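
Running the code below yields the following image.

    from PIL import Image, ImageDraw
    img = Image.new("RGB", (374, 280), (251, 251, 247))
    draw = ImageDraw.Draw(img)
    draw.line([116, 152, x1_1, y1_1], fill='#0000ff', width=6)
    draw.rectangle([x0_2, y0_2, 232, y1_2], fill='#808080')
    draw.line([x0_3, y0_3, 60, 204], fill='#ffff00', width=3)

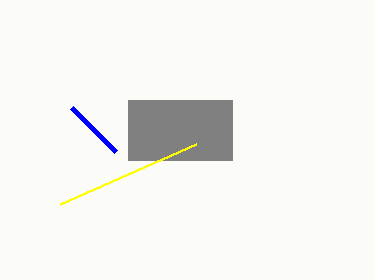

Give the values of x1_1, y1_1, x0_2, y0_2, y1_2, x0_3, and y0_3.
x1_1 = 72; y1_1 = 108; x0_2 = 128; y0_2 = 100; y1_2 = 160; x0_3 = 196; y0_3 = 144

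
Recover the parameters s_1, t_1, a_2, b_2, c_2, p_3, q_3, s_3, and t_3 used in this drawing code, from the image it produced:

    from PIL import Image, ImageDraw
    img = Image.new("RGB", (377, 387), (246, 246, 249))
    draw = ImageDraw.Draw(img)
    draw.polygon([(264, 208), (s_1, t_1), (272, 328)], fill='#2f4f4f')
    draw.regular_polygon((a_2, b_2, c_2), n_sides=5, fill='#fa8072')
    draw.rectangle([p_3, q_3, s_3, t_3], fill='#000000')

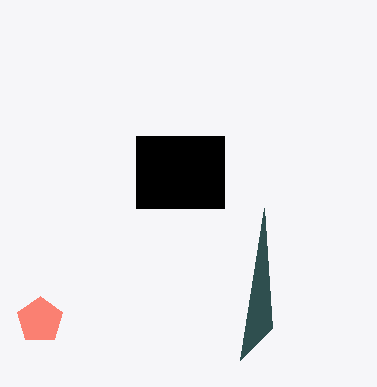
s_1 = 240; t_1 = 360; a_2 = 40; b_2 = 320; c_2 = 24; p_3 = 136; q_3 = 136; s_3 = 224; t_3 = 208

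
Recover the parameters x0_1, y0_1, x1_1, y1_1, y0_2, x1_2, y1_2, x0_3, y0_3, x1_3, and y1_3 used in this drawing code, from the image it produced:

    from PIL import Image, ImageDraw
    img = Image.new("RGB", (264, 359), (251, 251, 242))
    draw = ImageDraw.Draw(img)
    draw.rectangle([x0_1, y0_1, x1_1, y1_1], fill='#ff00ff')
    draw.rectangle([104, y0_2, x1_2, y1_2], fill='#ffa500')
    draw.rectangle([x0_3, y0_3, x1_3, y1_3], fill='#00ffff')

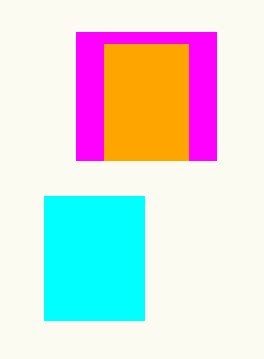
x0_1 = 76, y0_1 = 32, x1_1 = 216, y1_1 = 160, y0_2 = 44, x1_2 = 188, y1_2 = 160, x0_3 = 44, y0_3 = 196, x1_3 = 144, y1_3 = 320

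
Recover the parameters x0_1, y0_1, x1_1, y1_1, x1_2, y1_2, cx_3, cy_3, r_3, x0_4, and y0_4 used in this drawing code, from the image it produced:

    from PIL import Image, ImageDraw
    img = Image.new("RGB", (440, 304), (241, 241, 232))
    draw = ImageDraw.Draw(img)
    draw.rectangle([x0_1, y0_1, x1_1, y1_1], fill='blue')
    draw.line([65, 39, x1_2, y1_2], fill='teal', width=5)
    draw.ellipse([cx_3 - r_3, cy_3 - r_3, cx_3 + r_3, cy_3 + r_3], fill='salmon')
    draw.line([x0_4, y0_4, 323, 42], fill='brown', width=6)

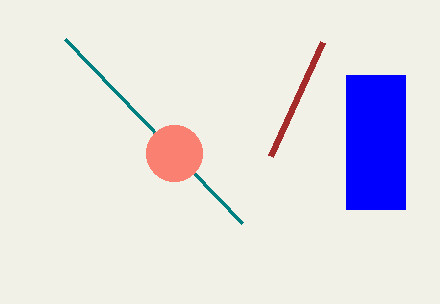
x0_1 = 346, y0_1 = 75, x1_1 = 405, y1_1 = 209, x1_2 = 242, y1_2 = 223, cx_3 = 174, cy_3 = 153, r_3 = 28, x0_4 = 271, y0_4 = 156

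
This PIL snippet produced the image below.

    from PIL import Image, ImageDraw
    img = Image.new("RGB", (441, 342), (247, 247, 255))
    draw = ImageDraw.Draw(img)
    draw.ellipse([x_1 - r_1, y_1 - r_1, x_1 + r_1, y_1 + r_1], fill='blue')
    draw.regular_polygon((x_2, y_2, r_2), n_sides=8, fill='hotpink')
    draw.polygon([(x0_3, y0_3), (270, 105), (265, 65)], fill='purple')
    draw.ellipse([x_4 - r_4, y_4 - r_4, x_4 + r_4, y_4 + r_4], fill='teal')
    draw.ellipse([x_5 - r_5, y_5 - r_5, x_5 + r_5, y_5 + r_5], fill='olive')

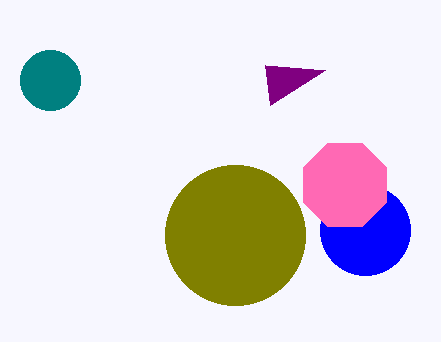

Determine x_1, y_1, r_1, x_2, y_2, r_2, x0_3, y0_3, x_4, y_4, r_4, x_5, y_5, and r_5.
x_1 = 365; y_1 = 230; r_1 = 45; x_2 = 345; y_2 = 185; r_2 = 45; x0_3 = 325; y0_3 = 70; x_4 = 50; y_4 = 80; r_4 = 30; x_5 = 235; y_5 = 235; r_5 = 70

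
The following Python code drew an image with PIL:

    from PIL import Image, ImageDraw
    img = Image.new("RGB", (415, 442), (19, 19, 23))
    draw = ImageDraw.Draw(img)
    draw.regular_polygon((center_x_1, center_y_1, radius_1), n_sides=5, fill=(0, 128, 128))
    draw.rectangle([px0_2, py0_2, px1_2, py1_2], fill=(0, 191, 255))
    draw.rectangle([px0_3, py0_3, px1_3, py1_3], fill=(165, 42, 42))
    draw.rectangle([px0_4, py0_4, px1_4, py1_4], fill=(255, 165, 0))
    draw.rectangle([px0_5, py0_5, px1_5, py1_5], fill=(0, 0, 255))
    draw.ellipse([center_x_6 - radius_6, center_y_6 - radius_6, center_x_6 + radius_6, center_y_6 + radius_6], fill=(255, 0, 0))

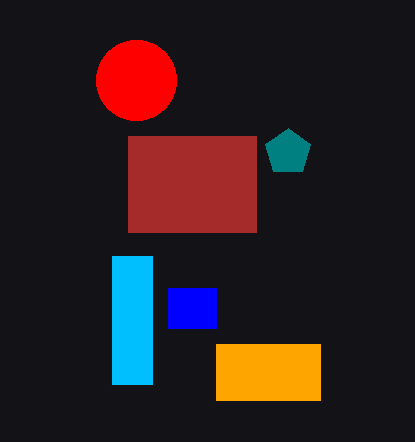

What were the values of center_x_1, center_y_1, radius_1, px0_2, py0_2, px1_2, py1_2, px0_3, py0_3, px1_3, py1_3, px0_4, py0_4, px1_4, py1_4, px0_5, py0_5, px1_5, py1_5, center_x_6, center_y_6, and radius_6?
center_x_1 = 288; center_y_1 = 152; radius_1 = 24; px0_2 = 112; py0_2 = 256; px1_2 = 152; py1_2 = 384; px0_3 = 128; py0_3 = 136; px1_3 = 256; py1_3 = 232; px0_4 = 216; py0_4 = 344; px1_4 = 320; py1_4 = 400; px0_5 = 168; py0_5 = 288; px1_5 = 216; py1_5 = 328; center_x_6 = 136; center_y_6 = 80; radius_6 = 40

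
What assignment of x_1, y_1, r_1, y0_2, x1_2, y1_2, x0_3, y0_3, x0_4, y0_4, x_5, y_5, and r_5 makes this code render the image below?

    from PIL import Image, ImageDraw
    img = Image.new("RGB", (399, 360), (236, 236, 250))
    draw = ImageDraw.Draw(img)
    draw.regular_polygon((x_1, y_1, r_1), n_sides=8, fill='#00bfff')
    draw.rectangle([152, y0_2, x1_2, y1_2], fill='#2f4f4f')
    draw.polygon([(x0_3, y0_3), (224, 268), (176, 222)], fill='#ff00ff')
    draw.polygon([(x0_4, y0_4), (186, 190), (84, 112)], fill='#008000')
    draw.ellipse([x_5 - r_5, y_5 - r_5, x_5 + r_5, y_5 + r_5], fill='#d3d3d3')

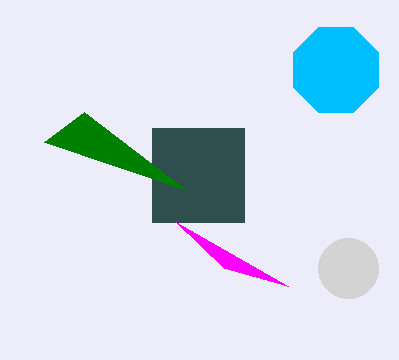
x_1 = 336
y_1 = 70
r_1 = 46
y0_2 = 128
x1_2 = 244
y1_2 = 222
x0_3 = 288
y0_3 = 286
x0_4 = 44
y0_4 = 142
x_5 = 348
y_5 = 268
r_5 = 30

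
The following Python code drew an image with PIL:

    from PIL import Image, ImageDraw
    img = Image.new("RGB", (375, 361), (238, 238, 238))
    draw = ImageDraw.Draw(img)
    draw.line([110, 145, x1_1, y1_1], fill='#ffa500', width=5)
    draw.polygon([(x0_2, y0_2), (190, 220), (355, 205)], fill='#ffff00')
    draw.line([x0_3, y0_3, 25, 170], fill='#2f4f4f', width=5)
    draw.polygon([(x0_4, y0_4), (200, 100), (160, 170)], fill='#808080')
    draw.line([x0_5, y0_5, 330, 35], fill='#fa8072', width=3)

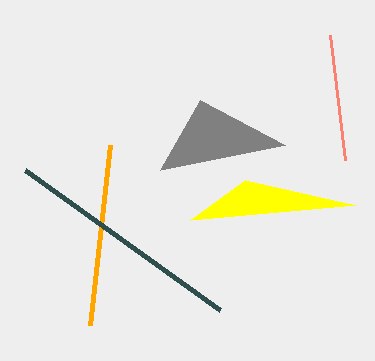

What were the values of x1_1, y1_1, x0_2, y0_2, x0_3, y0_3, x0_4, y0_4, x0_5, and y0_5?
x1_1 = 90; y1_1 = 325; x0_2 = 245; y0_2 = 180; x0_3 = 220; y0_3 = 310; x0_4 = 285; y0_4 = 145; x0_5 = 345; y0_5 = 160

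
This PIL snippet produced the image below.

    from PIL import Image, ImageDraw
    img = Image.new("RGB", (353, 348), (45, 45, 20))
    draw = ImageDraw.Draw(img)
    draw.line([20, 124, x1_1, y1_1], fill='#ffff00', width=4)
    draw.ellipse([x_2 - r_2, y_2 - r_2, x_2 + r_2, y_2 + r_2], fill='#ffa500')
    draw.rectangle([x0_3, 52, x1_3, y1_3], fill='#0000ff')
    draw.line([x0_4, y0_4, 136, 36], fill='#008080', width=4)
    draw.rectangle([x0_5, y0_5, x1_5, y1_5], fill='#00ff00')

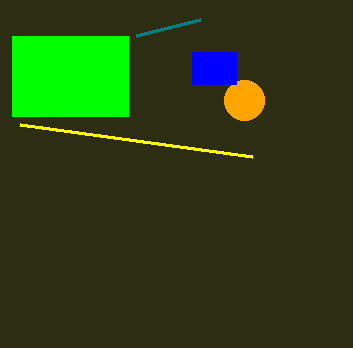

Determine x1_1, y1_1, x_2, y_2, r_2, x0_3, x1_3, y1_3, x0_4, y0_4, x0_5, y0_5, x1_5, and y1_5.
x1_1 = 252; y1_1 = 156; x_2 = 244; y_2 = 100; r_2 = 20; x0_3 = 192; x1_3 = 236; y1_3 = 84; x0_4 = 200; y0_4 = 20; x0_5 = 12; y0_5 = 36; x1_5 = 128; y1_5 = 116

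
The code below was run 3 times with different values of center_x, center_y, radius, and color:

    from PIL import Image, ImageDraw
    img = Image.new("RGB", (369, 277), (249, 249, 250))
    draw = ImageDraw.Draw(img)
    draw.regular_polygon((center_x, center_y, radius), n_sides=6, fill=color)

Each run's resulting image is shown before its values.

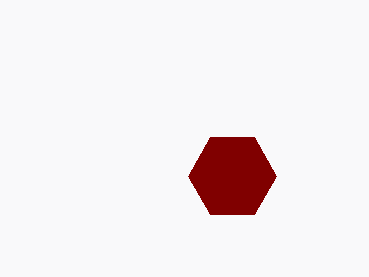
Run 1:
center_x = 232, center_y = 176, radius = 44, color = 'maroon'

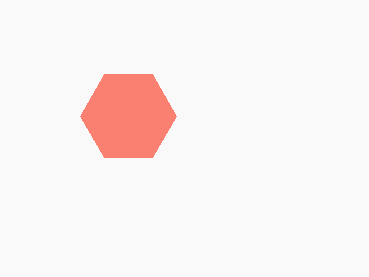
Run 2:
center_x = 128
center_y = 116
radius = 48
color = 'salmon'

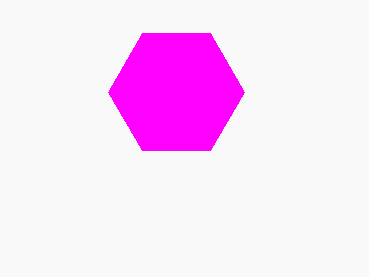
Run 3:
center_x = 176
center_y = 92
radius = 68
color = 'magenta'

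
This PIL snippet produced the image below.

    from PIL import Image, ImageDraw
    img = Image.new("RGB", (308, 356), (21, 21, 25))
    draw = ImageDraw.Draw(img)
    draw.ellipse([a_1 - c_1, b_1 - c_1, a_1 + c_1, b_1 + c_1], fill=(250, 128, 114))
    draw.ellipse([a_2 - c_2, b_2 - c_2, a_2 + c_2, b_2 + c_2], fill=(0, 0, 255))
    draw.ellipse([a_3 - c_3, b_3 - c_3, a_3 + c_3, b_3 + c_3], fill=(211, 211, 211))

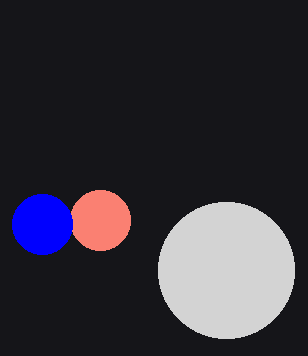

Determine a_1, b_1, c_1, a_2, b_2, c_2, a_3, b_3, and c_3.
a_1 = 100, b_1 = 220, c_1 = 30, a_2 = 42, b_2 = 224, c_2 = 30, a_3 = 226, b_3 = 270, c_3 = 68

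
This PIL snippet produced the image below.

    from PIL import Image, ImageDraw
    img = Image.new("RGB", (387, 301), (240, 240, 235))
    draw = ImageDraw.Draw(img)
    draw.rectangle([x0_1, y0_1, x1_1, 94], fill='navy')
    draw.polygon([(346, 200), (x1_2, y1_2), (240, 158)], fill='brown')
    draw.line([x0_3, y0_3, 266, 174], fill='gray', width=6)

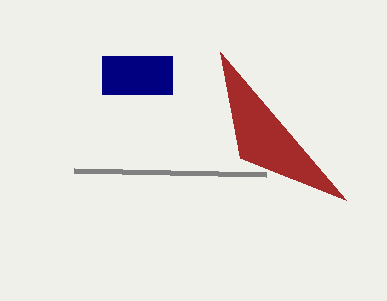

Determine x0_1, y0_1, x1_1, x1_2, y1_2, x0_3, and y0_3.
x0_1 = 102
y0_1 = 56
x1_1 = 172
x1_2 = 220
y1_2 = 52
x0_3 = 74
y0_3 = 170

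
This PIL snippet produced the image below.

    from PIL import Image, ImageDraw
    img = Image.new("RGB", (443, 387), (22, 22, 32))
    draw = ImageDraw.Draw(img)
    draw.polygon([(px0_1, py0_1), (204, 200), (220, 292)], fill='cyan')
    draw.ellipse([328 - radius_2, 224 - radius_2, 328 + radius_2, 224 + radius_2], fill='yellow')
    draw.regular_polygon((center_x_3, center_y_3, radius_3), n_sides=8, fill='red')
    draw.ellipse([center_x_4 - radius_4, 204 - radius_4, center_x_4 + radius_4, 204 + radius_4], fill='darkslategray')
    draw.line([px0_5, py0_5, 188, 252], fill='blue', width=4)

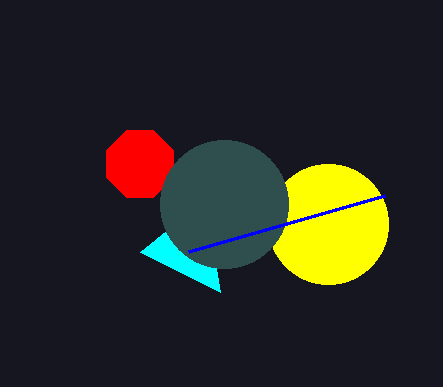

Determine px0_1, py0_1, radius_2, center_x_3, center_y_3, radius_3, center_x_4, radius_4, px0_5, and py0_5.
px0_1 = 140, py0_1 = 252, radius_2 = 60, center_x_3 = 140, center_y_3 = 164, radius_3 = 36, center_x_4 = 224, radius_4 = 64, px0_5 = 384, py0_5 = 196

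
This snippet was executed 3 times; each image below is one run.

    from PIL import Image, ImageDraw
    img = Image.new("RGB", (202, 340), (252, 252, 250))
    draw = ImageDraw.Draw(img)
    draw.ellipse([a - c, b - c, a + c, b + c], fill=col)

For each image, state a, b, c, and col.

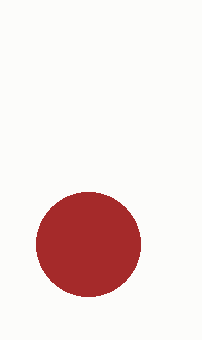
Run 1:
a = 88, b = 244, c = 52, col = 'brown'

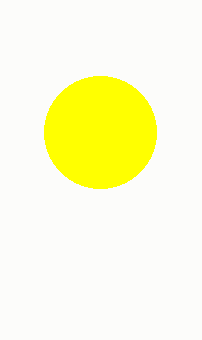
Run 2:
a = 100; b = 132; c = 56; col = 'yellow'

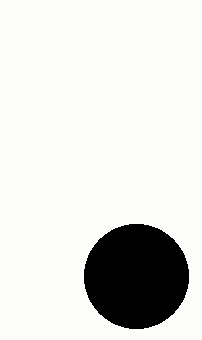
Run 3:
a = 136, b = 276, c = 52, col = 'black'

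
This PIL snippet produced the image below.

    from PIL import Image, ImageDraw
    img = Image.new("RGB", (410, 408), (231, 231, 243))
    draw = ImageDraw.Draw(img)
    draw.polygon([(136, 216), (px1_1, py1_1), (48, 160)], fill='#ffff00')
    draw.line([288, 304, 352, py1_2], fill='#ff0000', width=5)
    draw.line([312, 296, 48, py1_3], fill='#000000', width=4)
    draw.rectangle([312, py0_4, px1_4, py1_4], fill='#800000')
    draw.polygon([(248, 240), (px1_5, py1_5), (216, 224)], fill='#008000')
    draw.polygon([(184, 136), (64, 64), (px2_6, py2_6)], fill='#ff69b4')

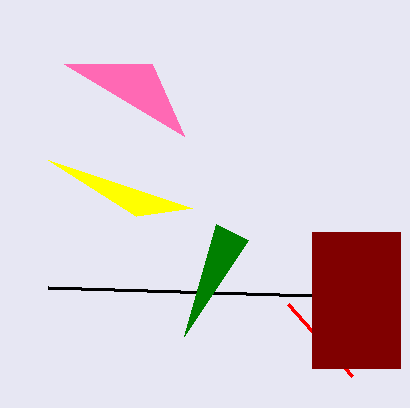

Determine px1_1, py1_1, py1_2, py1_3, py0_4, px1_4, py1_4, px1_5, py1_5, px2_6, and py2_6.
px1_1 = 192
py1_1 = 208
py1_2 = 376
py1_3 = 288
py0_4 = 232
px1_4 = 400
py1_4 = 368
px1_5 = 184
py1_5 = 336
px2_6 = 152
py2_6 = 64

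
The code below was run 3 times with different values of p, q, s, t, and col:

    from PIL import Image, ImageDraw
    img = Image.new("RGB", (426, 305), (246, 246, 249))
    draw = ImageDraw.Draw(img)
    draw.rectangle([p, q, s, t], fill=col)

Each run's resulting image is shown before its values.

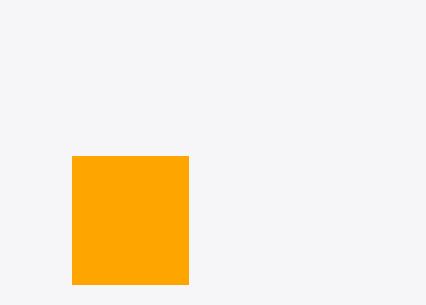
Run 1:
p = 72, q = 156, s = 188, t = 284, col = 'orange'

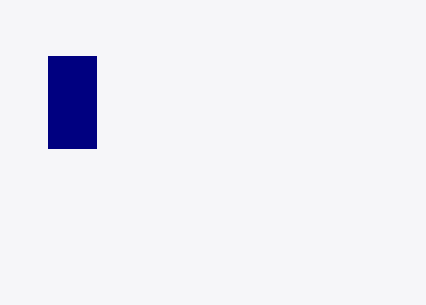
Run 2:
p = 48, q = 56, s = 96, t = 148, col = 'navy'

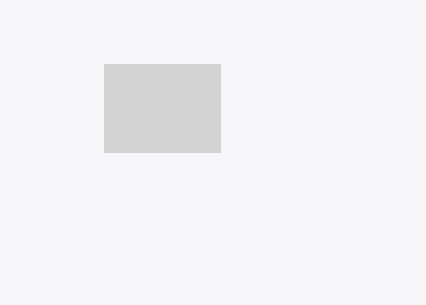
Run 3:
p = 104; q = 64; s = 220; t = 152; col = 'lightgray'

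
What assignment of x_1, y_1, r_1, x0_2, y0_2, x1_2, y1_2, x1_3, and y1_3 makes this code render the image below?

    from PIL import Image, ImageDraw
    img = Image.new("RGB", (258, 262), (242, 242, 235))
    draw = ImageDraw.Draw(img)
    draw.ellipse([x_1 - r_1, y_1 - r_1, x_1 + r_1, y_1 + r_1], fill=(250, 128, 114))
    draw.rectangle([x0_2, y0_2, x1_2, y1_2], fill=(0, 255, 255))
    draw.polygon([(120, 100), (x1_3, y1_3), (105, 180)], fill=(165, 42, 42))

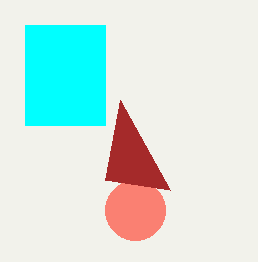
x_1 = 135, y_1 = 210, r_1 = 30, x0_2 = 25, y0_2 = 25, x1_2 = 105, y1_2 = 125, x1_3 = 170, y1_3 = 190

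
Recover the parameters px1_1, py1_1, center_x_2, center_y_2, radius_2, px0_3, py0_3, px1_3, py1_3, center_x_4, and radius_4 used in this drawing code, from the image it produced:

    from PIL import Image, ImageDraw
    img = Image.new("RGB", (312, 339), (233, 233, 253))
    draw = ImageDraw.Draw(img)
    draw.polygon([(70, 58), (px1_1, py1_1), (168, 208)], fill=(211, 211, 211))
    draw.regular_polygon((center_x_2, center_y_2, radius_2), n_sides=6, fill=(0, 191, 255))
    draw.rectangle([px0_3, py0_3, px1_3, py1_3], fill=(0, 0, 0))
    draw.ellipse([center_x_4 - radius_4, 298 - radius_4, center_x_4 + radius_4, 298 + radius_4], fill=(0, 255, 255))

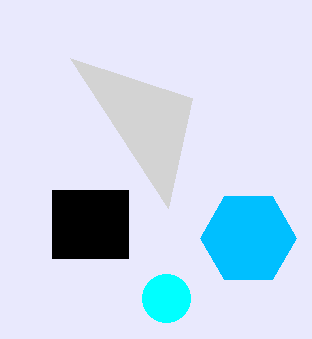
px1_1 = 192
py1_1 = 98
center_x_2 = 248
center_y_2 = 238
radius_2 = 48
px0_3 = 52
py0_3 = 190
px1_3 = 128
py1_3 = 258
center_x_4 = 166
radius_4 = 24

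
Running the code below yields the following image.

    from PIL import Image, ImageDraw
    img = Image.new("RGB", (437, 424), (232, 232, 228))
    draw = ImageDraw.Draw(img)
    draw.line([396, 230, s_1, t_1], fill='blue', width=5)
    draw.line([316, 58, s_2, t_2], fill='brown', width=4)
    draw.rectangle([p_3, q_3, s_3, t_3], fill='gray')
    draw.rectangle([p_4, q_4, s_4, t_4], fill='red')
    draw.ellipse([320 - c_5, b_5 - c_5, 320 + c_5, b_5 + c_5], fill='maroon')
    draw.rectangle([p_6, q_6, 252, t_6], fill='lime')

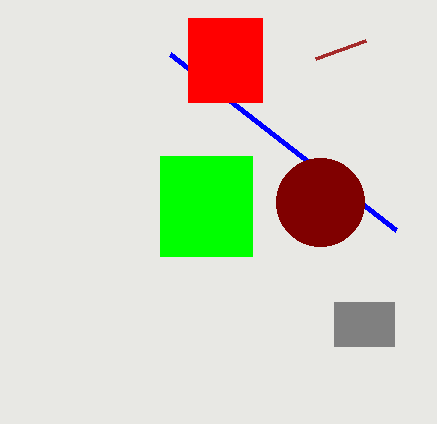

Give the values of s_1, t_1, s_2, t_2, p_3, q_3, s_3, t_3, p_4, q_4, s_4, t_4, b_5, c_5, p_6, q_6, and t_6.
s_1 = 170
t_1 = 54
s_2 = 366
t_2 = 40
p_3 = 334
q_3 = 302
s_3 = 394
t_3 = 346
p_4 = 188
q_4 = 18
s_4 = 262
t_4 = 102
b_5 = 202
c_5 = 44
p_6 = 160
q_6 = 156
t_6 = 256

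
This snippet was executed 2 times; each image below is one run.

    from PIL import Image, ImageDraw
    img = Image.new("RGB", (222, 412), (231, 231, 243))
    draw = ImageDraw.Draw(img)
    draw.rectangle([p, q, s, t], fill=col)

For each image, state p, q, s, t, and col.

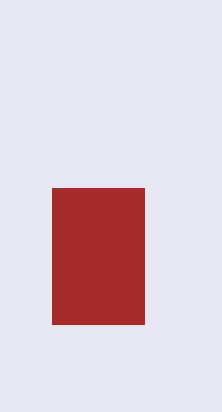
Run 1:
p = 52
q = 188
s = 144
t = 324
col = 'brown'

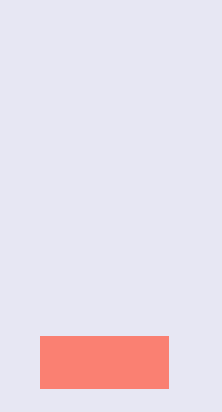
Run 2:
p = 40
q = 336
s = 168
t = 388
col = 'salmon'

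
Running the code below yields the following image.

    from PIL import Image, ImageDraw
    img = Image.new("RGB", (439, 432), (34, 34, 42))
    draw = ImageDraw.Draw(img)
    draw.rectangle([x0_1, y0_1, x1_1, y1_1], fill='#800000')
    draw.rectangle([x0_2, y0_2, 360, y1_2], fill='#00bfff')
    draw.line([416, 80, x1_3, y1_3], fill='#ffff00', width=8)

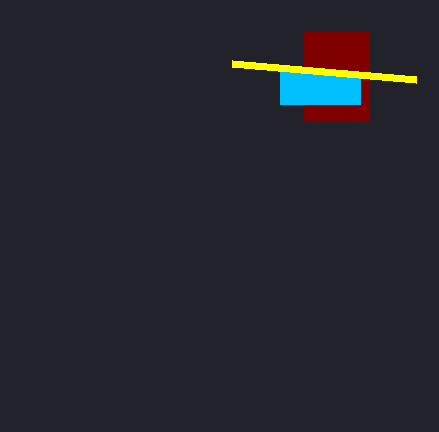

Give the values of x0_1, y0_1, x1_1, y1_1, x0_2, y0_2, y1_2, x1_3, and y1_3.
x0_1 = 304; y0_1 = 32; x1_1 = 368; y1_1 = 120; x0_2 = 280; y0_2 = 72; y1_2 = 104; x1_3 = 232; y1_3 = 64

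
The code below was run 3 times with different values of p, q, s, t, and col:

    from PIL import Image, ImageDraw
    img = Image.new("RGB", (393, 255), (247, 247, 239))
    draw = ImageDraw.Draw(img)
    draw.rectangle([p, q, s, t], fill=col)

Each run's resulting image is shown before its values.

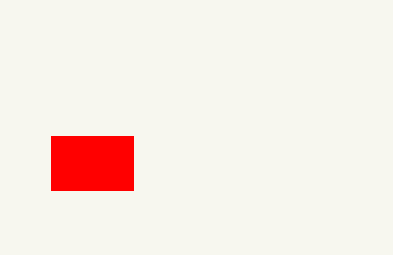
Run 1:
p = 51, q = 136, s = 133, t = 190, col = 'red'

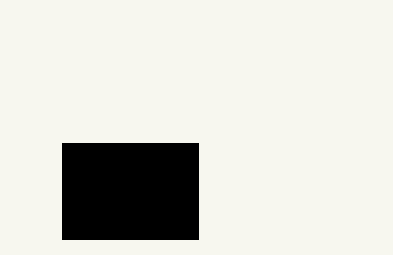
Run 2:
p = 62
q = 143
s = 198
t = 239
col = 'black'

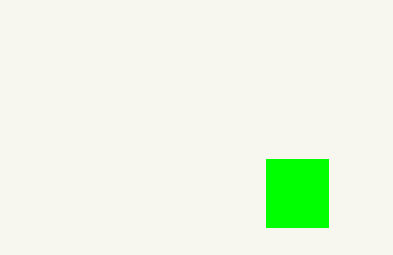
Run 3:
p = 266, q = 159, s = 328, t = 227, col = 'lime'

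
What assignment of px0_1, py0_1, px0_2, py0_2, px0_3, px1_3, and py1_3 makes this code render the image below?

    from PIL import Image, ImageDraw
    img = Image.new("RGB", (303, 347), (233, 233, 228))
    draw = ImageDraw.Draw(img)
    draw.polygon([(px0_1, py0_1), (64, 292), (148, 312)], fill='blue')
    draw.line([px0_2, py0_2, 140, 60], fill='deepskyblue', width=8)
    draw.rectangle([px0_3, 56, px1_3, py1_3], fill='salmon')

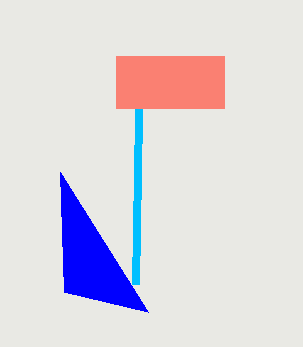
px0_1 = 60
py0_1 = 172
px0_2 = 136
py0_2 = 284
px0_3 = 116
px1_3 = 224
py1_3 = 108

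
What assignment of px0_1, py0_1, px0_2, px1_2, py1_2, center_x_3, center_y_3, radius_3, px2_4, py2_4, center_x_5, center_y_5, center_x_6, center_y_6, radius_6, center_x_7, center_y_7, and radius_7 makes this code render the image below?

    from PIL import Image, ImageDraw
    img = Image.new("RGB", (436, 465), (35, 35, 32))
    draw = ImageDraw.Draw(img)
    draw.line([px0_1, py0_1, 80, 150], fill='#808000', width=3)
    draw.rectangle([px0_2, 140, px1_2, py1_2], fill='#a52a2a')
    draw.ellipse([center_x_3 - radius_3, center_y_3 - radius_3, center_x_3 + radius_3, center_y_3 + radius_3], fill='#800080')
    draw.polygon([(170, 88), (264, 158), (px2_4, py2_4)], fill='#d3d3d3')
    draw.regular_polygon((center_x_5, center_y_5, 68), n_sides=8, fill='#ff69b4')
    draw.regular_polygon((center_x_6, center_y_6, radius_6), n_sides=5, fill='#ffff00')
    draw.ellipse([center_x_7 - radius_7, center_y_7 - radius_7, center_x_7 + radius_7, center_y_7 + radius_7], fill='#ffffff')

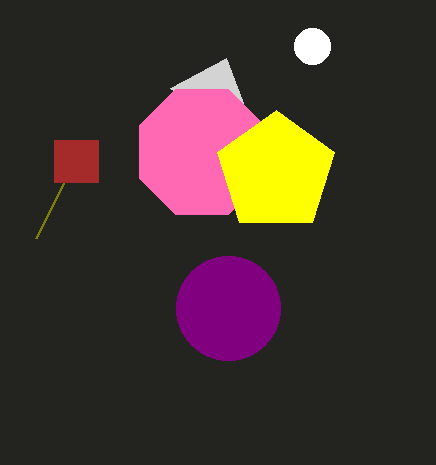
px0_1 = 36; py0_1 = 238; px0_2 = 54; px1_2 = 98; py1_2 = 182; center_x_3 = 228; center_y_3 = 308; radius_3 = 52; px2_4 = 226; py2_4 = 58; center_x_5 = 202; center_y_5 = 152; center_x_6 = 276; center_y_6 = 172; radius_6 = 62; center_x_7 = 312; center_y_7 = 46; radius_7 = 18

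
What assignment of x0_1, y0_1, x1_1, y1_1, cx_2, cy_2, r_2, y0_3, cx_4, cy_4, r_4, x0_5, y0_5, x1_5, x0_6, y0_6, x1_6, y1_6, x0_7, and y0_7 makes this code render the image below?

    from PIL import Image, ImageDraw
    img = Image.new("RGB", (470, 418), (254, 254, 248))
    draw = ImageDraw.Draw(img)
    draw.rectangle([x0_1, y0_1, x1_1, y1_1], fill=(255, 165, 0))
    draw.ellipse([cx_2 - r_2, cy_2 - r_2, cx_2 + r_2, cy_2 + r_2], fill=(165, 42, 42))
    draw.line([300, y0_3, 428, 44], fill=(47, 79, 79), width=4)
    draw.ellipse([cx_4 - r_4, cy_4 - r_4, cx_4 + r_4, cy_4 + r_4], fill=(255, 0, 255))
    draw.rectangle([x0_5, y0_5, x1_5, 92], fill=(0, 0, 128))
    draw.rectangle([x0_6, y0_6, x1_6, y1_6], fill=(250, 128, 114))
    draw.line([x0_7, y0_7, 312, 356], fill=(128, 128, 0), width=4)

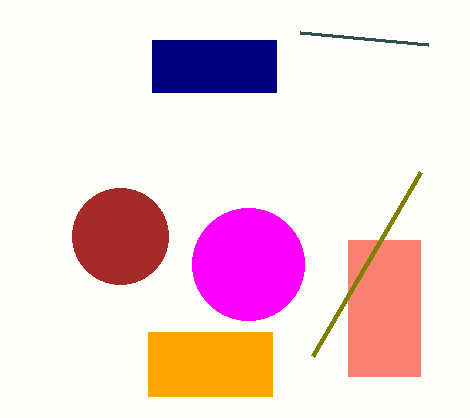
x0_1 = 148
y0_1 = 332
x1_1 = 272
y1_1 = 396
cx_2 = 120
cy_2 = 236
r_2 = 48
y0_3 = 32
cx_4 = 248
cy_4 = 264
r_4 = 56
x0_5 = 152
y0_5 = 40
x1_5 = 276
x0_6 = 348
y0_6 = 240
x1_6 = 420
y1_6 = 376
x0_7 = 420
y0_7 = 172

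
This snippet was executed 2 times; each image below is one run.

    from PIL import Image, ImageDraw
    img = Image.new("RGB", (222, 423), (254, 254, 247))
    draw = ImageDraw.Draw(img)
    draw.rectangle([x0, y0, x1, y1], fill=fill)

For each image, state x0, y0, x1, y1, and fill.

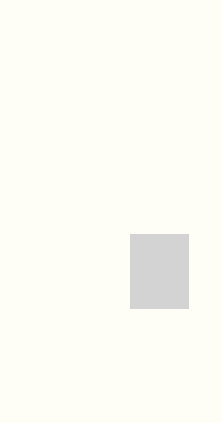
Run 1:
x0 = 130; y0 = 234; x1 = 188; y1 = 308; fill = 'lightgray'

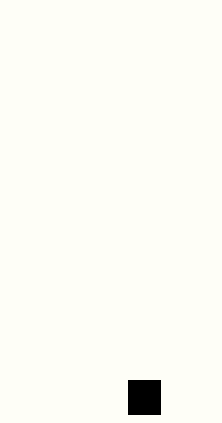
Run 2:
x0 = 128
y0 = 380
x1 = 160
y1 = 414
fill = 'black'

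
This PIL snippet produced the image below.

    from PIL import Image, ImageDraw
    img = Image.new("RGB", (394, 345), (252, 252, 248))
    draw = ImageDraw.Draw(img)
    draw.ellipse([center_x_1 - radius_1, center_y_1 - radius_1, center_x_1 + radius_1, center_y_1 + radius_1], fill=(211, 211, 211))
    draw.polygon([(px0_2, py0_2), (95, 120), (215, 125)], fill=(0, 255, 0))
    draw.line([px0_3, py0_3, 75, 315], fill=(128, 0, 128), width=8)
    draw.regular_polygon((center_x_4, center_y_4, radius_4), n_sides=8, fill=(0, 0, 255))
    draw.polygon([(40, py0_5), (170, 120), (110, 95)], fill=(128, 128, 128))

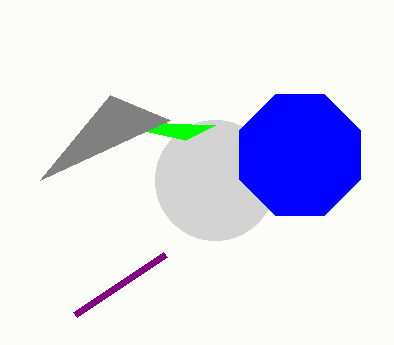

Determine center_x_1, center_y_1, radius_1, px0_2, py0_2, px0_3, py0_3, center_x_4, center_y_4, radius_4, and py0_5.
center_x_1 = 215; center_y_1 = 180; radius_1 = 60; px0_2 = 185; py0_2 = 140; px0_3 = 165; py0_3 = 255; center_x_4 = 300; center_y_4 = 155; radius_4 = 65; py0_5 = 180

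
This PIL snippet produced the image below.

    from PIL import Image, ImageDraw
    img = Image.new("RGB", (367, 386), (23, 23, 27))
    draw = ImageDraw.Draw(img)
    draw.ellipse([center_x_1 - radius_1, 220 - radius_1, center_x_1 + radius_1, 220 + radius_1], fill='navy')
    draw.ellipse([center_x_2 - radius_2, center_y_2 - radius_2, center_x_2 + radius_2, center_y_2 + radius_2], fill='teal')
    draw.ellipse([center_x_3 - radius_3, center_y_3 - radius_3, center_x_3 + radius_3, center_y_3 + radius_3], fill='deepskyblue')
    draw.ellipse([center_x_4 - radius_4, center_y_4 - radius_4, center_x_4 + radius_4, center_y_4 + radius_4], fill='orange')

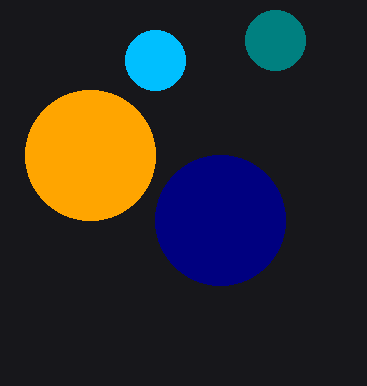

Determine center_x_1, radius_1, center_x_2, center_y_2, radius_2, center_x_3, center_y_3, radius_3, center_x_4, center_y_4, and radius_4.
center_x_1 = 220, radius_1 = 65, center_x_2 = 275, center_y_2 = 40, radius_2 = 30, center_x_3 = 155, center_y_3 = 60, radius_3 = 30, center_x_4 = 90, center_y_4 = 155, radius_4 = 65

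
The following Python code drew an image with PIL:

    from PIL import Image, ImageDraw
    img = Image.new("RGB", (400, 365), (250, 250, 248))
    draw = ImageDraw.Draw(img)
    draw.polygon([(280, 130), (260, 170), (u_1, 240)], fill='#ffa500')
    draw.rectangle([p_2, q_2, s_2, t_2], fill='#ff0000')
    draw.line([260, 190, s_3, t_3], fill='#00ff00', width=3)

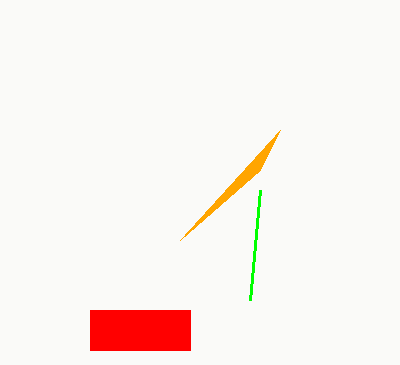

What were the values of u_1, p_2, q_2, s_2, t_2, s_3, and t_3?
u_1 = 180; p_2 = 90; q_2 = 310; s_2 = 190; t_2 = 350; s_3 = 250; t_3 = 300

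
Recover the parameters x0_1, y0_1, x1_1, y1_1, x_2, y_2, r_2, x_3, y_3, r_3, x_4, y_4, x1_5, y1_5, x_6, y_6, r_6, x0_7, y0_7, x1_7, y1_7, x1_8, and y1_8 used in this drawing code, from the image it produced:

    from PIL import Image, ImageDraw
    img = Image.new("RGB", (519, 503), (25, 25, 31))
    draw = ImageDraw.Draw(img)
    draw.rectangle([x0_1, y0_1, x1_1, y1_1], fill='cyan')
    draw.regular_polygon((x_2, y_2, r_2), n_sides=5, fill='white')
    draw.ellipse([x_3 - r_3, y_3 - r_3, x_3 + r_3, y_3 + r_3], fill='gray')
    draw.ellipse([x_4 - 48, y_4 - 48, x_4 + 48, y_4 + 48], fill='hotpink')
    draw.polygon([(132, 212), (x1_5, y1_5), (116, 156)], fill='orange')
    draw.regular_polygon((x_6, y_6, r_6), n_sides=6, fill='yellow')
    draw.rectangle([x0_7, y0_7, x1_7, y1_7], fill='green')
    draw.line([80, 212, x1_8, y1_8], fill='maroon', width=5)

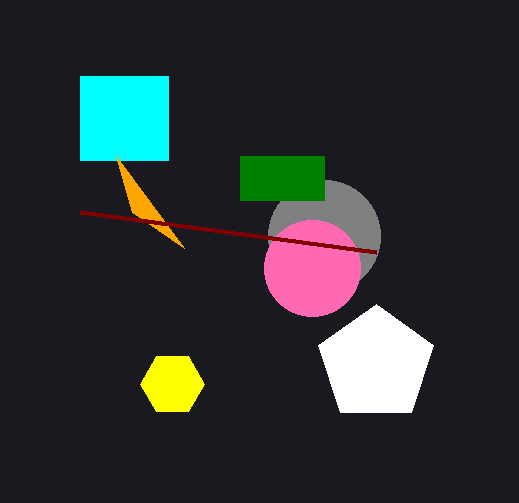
x0_1 = 80, y0_1 = 76, x1_1 = 168, y1_1 = 160, x_2 = 376, y_2 = 364, r_2 = 60, x_3 = 324, y_3 = 236, r_3 = 56, x_4 = 312, y_4 = 268, x1_5 = 184, y1_5 = 248, x_6 = 172, y_6 = 384, r_6 = 32, x0_7 = 240, y0_7 = 156, x1_7 = 324, y1_7 = 200, x1_8 = 376, y1_8 = 252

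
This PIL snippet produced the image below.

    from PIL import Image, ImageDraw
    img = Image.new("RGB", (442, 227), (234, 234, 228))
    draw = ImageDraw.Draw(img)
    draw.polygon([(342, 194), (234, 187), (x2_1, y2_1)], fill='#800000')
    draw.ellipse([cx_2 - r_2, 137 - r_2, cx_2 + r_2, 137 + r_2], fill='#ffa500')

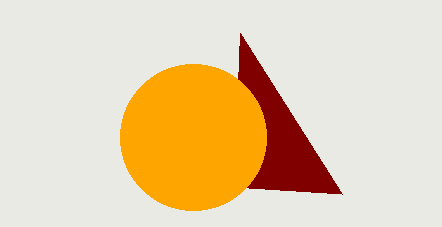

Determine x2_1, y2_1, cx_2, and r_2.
x2_1 = 240
y2_1 = 33
cx_2 = 193
r_2 = 73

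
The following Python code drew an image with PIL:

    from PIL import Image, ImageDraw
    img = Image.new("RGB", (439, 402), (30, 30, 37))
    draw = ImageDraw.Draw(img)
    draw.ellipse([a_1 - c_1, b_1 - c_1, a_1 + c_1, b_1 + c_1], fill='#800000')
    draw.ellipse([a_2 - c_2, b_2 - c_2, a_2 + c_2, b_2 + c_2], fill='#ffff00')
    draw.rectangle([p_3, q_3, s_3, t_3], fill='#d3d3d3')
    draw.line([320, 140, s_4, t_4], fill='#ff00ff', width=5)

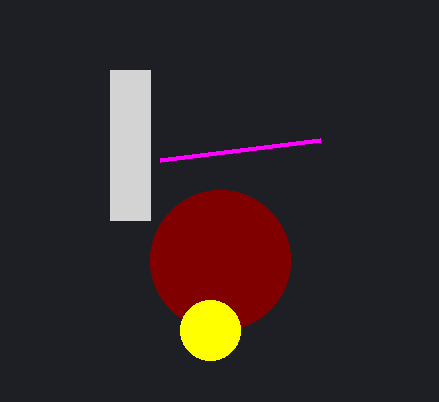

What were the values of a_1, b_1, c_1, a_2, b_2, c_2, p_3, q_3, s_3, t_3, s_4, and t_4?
a_1 = 220
b_1 = 260
c_1 = 70
a_2 = 210
b_2 = 330
c_2 = 30
p_3 = 110
q_3 = 70
s_3 = 150
t_3 = 220
s_4 = 160
t_4 = 160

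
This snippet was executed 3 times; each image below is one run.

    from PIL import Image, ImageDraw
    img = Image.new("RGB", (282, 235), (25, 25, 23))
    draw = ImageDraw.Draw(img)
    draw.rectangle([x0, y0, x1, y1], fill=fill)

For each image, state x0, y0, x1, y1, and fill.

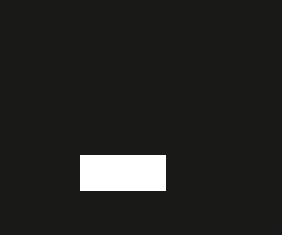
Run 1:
x0 = 80; y0 = 155; x1 = 165; y1 = 190; fill = 'white'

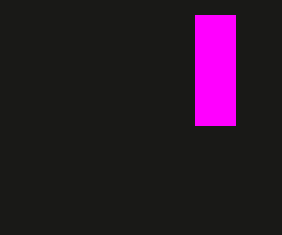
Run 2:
x0 = 195; y0 = 15; x1 = 235; y1 = 125; fill = 'magenta'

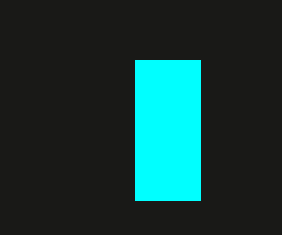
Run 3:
x0 = 135, y0 = 60, x1 = 200, y1 = 200, fill = 'cyan'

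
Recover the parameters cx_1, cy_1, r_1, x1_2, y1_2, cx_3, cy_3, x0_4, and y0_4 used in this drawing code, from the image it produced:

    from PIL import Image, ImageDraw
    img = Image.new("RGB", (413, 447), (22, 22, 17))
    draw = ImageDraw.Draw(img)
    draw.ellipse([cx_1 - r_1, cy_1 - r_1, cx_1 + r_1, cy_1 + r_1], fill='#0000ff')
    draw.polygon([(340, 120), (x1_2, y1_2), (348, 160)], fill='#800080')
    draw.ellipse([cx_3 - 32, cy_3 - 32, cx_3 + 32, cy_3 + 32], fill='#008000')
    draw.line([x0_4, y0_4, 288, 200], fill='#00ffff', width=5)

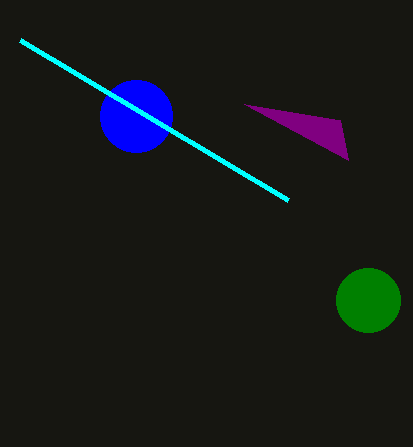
cx_1 = 136; cy_1 = 116; r_1 = 36; x1_2 = 244; y1_2 = 104; cx_3 = 368; cy_3 = 300; x0_4 = 20; y0_4 = 40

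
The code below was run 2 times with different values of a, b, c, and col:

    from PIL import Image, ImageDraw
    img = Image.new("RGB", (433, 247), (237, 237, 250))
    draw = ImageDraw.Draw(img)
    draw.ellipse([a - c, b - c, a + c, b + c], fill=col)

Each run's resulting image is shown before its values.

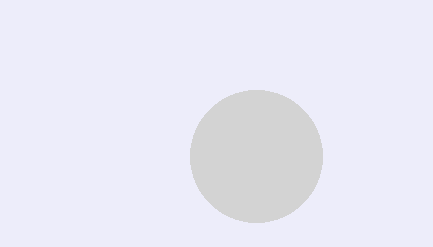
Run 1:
a = 256
b = 156
c = 66
col = 'lightgray'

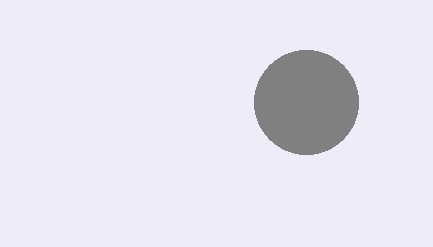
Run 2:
a = 306; b = 102; c = 52; col = 'gray'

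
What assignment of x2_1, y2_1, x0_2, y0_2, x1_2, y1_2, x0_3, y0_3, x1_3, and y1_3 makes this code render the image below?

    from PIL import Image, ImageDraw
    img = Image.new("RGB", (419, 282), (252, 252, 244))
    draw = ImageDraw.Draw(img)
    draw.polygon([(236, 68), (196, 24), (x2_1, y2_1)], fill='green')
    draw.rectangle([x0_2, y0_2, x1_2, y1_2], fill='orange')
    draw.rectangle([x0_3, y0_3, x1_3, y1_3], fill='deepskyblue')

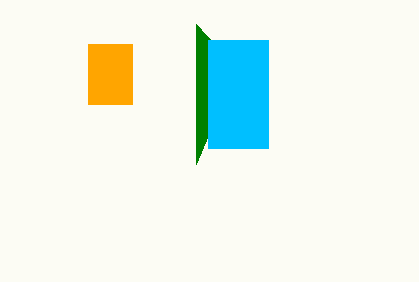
x2_1 = 196; y2_1 = 164; x0_2 = 88; y0_2 = 44; x1_2 = 132; y1_2 = 104; x0_3 = 208; y0_3 = 40; x1_3 = 268; y1_3 = 148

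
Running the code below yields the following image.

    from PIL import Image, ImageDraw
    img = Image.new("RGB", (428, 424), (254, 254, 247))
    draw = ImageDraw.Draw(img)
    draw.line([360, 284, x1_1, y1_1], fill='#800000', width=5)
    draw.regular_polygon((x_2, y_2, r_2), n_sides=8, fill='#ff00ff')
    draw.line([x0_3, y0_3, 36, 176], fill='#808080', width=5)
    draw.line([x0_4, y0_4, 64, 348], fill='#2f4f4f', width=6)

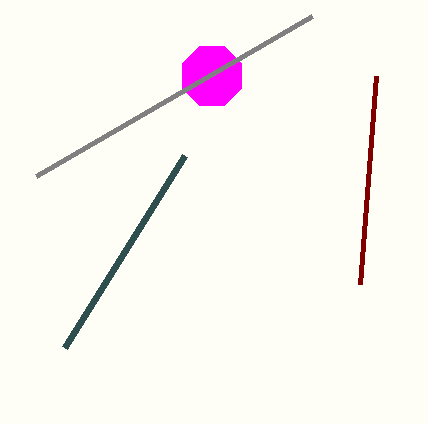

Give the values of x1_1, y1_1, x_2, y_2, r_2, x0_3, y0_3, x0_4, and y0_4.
x1_1 = 376; y1_1 = 76; x_2 = 212; y_2 = 76; r_2 = 32; x0_3 = 312; y0_3 = 16; x0_4 = 184; y0_4 = 156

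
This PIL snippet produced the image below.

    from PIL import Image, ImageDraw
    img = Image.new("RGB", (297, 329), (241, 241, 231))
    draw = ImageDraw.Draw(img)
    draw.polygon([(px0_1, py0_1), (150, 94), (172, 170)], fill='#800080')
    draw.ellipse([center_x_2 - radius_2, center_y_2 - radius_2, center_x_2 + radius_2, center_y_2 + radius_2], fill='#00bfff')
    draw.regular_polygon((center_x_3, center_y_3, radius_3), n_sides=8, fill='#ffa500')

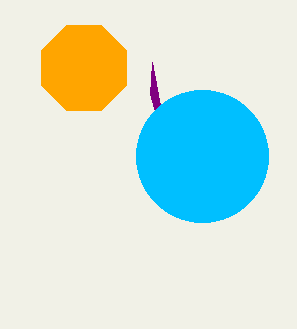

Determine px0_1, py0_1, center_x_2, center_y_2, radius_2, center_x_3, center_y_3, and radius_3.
px0_1 = 152, py0_1 = 62, center_x_2 = 202, center_y_2 = 156, radius_2 = 66, center_x_3 = 84, center_y_3 = 68, radius_3 = 46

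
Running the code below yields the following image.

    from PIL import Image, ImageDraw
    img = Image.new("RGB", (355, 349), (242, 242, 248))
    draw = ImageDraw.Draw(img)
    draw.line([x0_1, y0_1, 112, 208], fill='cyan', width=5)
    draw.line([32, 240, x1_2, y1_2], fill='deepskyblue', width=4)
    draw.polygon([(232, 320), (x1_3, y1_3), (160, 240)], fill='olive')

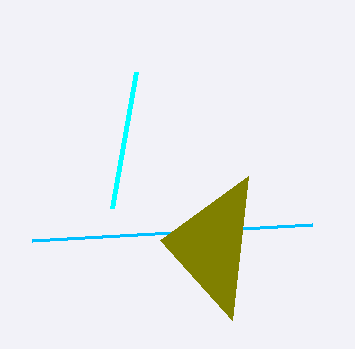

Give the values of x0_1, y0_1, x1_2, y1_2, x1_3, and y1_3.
x0_1 = 136; y0_1 = 72; x1_2 = 312; y1_2 = 224; x1_3 = 248; y1_3 = 176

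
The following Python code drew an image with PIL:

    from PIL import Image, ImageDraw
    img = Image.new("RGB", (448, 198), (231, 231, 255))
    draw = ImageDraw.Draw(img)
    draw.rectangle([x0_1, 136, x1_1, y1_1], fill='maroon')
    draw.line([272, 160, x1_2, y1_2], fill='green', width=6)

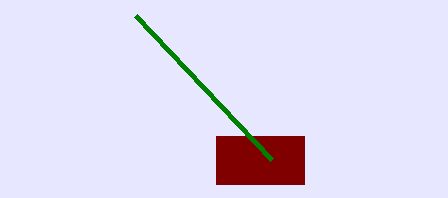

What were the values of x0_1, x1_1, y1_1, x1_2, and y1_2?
x0_1 = 216; x1_1 = 304; y1_1 = 184; x1_2 = 136; y1_2 = 16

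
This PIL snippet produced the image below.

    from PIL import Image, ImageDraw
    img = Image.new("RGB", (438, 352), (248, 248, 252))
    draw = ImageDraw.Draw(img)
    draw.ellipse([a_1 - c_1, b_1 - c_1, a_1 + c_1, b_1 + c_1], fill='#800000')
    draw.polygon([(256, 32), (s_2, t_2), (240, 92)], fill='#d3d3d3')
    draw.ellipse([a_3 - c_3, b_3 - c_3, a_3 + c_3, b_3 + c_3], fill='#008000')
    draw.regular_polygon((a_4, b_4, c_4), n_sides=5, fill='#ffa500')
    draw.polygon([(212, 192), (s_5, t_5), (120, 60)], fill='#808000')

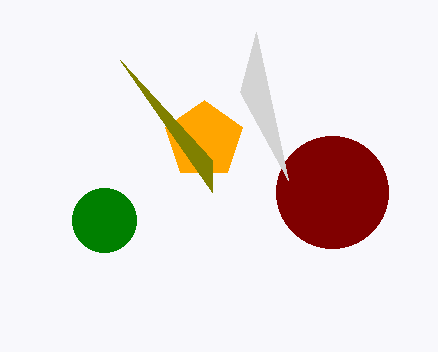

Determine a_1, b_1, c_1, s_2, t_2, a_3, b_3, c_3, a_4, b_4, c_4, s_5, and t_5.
a_1 = 332, b_1 = 192, c_1 = 56, s_2 = 288, t_2 = 180, a_3 = 104, b_3 = 220, c_3 = 32, a_4 = 204, b_4 = 140, c_4 = 40, s_5 = 212, t_5 = 160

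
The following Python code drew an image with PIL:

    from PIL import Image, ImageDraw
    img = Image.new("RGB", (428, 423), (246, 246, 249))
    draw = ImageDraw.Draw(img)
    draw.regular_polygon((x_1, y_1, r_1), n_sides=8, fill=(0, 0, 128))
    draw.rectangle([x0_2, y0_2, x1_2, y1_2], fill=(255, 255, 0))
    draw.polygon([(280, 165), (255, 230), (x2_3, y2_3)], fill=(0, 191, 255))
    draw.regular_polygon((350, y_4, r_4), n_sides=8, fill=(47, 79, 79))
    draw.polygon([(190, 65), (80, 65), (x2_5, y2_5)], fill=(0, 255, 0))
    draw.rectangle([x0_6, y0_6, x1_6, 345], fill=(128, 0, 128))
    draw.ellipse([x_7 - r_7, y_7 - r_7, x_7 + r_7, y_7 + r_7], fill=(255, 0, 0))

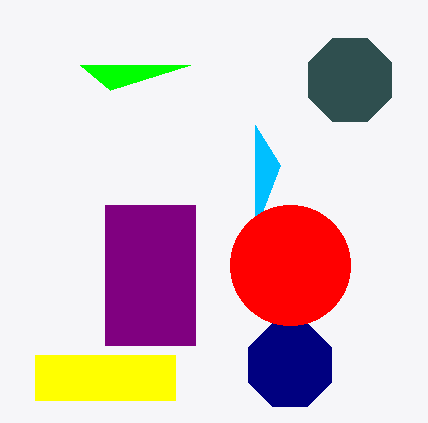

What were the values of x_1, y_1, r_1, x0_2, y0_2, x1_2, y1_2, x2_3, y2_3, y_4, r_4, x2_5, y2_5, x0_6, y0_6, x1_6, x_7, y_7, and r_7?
x_1 = 290; y_1 = 365; r_1 = 45; x0_2 = 35; y0_2 = 355; x1_2 = 175; y1_2 = 400; x2_3 = 255; y2_3 = 125; y_4 = 80; r_4 = 45; x2_5 = 110; y2_5 = 90; x0_6 = 105; y0_6 = 205; x1_6 = 195; x_7 = 290; y_7 = 265; r_7 = 60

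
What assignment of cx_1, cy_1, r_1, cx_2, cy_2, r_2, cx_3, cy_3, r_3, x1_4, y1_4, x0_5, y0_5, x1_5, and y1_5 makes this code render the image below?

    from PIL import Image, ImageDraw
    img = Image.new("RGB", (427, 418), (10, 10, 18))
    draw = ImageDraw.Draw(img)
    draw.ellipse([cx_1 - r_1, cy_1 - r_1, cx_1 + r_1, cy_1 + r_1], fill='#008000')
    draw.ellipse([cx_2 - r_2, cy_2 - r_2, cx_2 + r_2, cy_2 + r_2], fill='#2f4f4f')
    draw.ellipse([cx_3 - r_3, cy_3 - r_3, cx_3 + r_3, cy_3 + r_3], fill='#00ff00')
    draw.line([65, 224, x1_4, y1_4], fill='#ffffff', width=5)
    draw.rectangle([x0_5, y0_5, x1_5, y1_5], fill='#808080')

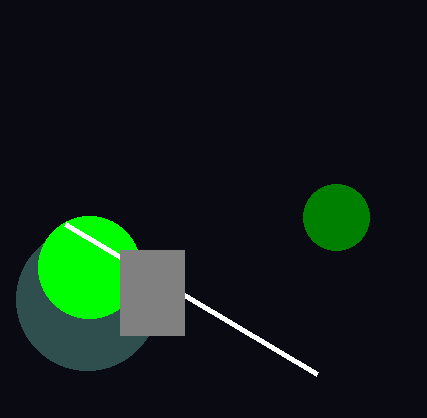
cx_1 = 336
cy_1 = 217
r_1 = 33
cx_2 = 87
cy_2 = 299
r_2 = 71
cx_3 = 89
cy_3 = 267
r_3 = 51
x1_4 = 317
y1_4 = 374
x0_5 = 120
y0_5 = 250
x1_5 = 184
y1_5 = 335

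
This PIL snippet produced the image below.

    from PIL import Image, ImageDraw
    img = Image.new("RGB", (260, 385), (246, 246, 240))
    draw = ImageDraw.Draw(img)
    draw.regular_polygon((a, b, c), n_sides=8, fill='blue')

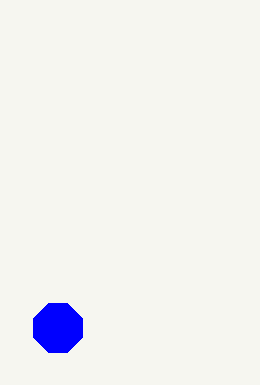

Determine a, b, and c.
a = 58
b = 328
c = 26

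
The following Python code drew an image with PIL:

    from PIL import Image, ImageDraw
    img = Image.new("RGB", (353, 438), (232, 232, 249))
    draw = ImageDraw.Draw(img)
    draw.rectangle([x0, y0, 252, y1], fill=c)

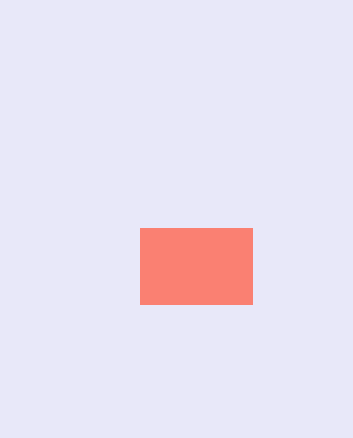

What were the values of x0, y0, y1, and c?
x0 = 140, y0 = 228, y1 = 304, c = 'salmon'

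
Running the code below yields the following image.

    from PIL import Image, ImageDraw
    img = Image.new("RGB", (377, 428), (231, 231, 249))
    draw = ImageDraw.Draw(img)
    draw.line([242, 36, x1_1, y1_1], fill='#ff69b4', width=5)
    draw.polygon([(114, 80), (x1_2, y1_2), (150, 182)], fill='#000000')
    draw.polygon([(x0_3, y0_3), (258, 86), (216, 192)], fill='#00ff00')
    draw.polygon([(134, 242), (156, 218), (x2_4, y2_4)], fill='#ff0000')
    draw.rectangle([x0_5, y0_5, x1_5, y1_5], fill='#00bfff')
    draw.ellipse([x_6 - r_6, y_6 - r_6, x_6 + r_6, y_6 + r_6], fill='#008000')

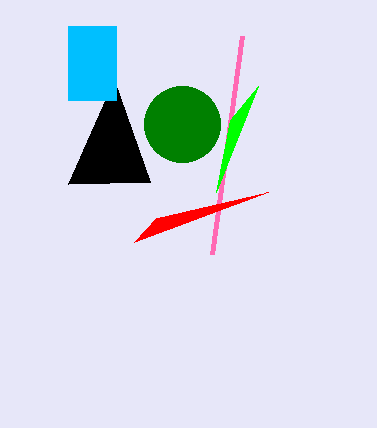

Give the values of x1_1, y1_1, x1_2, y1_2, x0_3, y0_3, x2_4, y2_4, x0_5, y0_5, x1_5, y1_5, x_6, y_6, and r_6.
x1_1 = 212, y1_1 = 254, x1_2 = 68, y1_2 = 184, x0_3 = 230, y0_3 = 120, x2_4 = 268, y2_4 = 192, x0_5 = 68, y0_5 = 26, x1_5 = 116, y1_5 = 100, x_6 = 182, y_6 = 124, r_6 = 38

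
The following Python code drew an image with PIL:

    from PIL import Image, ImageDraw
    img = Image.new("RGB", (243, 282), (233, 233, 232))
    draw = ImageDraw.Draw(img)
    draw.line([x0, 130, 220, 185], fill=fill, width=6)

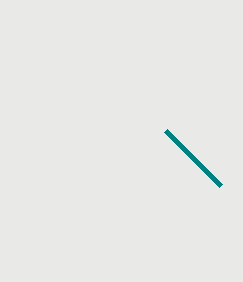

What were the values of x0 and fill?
x0 = 165, fill = 'teal'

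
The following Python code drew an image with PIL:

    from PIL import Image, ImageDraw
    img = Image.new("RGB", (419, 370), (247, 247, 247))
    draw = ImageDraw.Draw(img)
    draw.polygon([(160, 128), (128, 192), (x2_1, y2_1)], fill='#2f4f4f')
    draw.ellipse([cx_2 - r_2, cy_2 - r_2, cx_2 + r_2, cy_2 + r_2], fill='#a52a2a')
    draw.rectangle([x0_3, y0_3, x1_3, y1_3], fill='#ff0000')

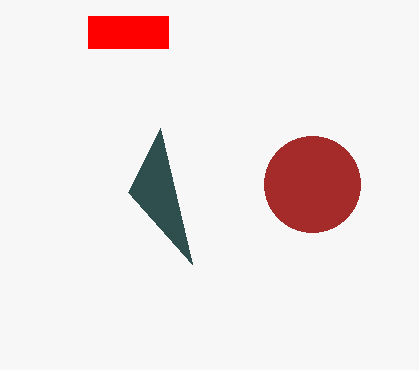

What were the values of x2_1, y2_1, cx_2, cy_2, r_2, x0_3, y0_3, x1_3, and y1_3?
x2_1 = 192, y2_1 = 264, cx_2 = 312, cy_2 = 184, r_2 = 48, x0_3 = 88, y0_3 = 16, x1_3 = 168, y1_3 = 48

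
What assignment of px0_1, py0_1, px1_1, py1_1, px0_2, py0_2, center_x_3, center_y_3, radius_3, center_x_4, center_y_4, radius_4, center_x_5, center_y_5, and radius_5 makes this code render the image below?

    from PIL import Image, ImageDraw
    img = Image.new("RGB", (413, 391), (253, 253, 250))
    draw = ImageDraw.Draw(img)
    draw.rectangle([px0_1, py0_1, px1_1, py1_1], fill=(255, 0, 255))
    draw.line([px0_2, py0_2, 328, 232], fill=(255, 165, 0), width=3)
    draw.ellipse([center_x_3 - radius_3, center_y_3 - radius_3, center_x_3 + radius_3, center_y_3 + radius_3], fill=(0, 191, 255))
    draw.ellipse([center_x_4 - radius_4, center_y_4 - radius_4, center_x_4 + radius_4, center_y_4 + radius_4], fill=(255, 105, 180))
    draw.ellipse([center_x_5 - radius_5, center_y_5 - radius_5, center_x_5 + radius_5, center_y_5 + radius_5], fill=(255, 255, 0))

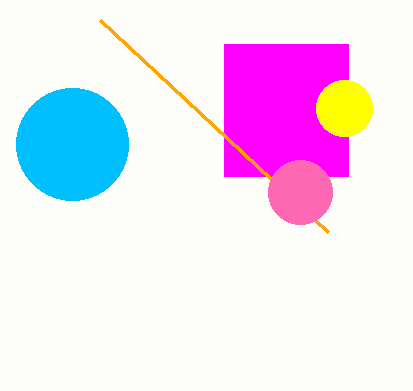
px0_1 = 224; py0_1 = 44; px1_1 = 348; py1_1 = 176; px0_2 = 100; py0_2 = 20; center_x_3 = 72; center_y_3 = 144; radius_3 = 56; center_x_4 = 300; center_y_4 = 192; radius_4 = 32; center_x_5 = 344; center_y_5 = 108; radius_5 = 28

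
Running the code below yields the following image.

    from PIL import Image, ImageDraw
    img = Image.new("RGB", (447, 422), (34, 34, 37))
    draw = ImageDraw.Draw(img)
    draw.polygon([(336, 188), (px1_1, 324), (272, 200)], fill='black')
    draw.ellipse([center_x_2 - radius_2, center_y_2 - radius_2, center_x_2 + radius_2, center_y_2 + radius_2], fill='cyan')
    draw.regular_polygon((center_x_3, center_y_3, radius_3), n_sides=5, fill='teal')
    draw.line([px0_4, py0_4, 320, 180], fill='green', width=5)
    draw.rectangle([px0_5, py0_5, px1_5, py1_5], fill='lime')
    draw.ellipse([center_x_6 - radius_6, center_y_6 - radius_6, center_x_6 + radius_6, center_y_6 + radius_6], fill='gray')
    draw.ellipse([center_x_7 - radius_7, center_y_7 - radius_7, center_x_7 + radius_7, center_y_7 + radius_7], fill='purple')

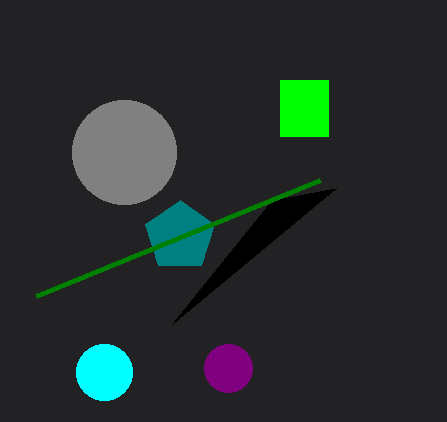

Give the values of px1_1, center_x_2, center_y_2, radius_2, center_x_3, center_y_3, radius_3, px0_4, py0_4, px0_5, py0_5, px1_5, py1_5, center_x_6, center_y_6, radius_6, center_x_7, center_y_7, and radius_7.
px1_1 = 172, center_x_2 = 104, center_y_2 = 372, radius_2 = 28, center_x_3 = 180, center_y_3 = 236, radius_3 = 36, px0_4 = 36, py0_4 = 296, px0_5 = 280, py0_5 = 80, px1_5 = 328, py1_5 = 136, center_x_6 = 124, center_y_6 = 152, radius_6 = 52, center_x_7 = 228, center_y_7 = 368, radius_7 = 24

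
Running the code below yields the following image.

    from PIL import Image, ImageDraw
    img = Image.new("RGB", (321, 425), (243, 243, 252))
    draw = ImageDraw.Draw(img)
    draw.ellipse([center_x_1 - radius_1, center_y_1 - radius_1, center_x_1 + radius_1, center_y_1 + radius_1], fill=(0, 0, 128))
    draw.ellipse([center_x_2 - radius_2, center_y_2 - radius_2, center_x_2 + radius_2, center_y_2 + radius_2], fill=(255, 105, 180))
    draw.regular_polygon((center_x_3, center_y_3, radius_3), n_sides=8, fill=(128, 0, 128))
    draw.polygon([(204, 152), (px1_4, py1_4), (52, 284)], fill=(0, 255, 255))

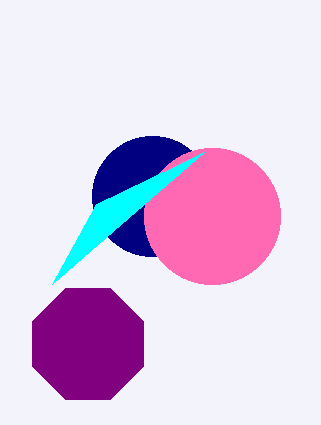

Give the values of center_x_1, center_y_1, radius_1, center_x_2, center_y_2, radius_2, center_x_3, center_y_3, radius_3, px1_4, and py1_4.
center_x_1 = 152
center_y_1 = 196
radius_1 = 60
center_x_2 = 212
center_y_2 = 216
radius_2 = 68
center_x_3 = 88
center_y_3 = 344
radius_3 = 60
px1_4 = 96
py1_4 = 204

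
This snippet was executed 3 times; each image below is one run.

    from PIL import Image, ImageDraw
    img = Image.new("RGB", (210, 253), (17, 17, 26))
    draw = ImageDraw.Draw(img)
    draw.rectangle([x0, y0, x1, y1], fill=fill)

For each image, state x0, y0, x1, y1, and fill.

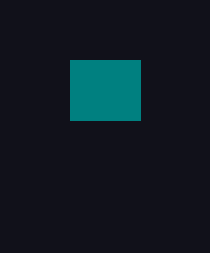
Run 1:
x0 = 70, y0 = 60, x1 = 140, y1 = 120, fill = 'teal'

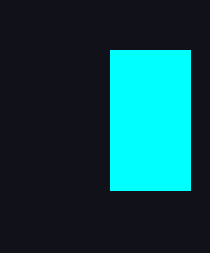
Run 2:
x0 = 110, y0 = 50, x1 = 190, y1 = 190, fill = 'cyan'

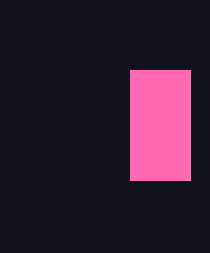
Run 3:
x0 = 130, y0 = 70, x1 = 190, y1 = 180, fill = 'hotpink'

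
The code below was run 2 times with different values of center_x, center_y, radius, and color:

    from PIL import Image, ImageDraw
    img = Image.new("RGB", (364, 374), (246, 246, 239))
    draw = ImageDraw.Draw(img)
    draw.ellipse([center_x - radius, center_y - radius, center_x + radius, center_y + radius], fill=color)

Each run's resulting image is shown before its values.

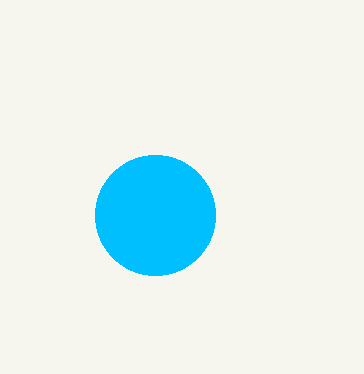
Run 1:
center_x = 155, center_y = 215, radius = 60, color = 'deepskyblue'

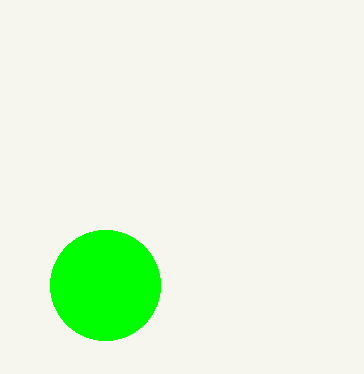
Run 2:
center_x = 105
center_y = 285
radius = 55
color = 'lime'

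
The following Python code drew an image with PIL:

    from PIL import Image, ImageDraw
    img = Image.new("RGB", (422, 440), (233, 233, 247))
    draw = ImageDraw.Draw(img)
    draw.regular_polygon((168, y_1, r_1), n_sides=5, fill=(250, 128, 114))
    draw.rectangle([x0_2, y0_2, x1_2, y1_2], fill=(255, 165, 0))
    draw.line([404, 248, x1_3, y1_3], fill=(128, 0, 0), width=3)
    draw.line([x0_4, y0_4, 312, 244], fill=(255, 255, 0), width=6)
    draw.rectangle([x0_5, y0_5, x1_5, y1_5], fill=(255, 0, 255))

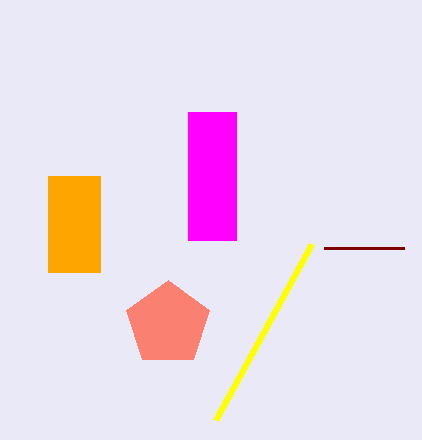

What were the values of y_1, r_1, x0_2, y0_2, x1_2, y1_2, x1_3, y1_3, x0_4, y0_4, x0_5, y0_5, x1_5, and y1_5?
y_1 = 324; r_1 = 44; x0_2 = 48; y0_2 = 176; x1_2 = 100; y1_2 = 272; x1_3 = 324; y1_3 = 248; x0_4 = 216; y0_4 = 420; x0_5 = 188; y0_5 = 112; x1_5 = 236; y1_5 = 240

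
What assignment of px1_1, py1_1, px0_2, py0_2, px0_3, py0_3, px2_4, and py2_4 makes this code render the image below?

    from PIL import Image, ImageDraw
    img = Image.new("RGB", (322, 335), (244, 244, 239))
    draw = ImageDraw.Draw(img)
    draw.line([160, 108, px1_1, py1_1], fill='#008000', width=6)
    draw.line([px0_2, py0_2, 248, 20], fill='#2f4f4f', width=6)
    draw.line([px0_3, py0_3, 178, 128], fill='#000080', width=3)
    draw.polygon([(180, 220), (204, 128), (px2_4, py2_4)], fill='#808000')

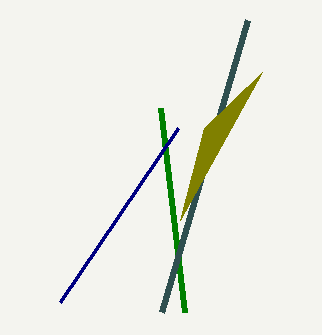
px1_1 = 184
py1_1 = 312
px0_2 = 162
py0_2 = 312
px0_3 = 60
py0_3 = 302
px2_4 = 262
py2_4 = 72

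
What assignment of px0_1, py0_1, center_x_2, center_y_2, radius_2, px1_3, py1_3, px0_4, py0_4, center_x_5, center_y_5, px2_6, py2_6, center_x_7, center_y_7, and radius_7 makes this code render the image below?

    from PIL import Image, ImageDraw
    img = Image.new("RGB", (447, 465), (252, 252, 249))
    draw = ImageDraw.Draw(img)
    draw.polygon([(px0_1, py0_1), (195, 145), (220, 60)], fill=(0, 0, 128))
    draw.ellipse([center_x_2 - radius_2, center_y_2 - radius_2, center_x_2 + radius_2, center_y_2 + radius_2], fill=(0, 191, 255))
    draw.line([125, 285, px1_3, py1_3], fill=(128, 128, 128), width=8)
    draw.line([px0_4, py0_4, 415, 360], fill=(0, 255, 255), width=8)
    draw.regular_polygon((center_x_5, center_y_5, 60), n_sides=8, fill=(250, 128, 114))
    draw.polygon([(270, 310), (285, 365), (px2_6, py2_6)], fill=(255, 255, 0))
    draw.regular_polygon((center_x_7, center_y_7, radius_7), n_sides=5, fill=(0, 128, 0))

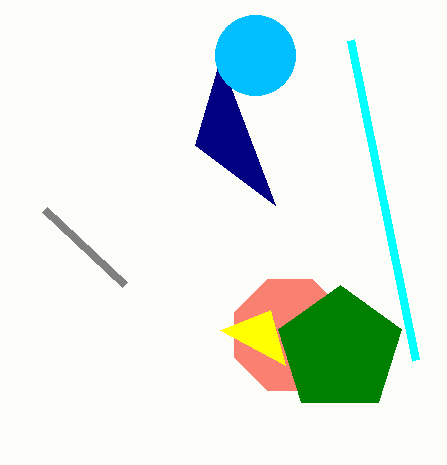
px0_1 = 275; py0_1 = 205; center_x_2 = 255; center_y_2 = 55; radius_2 = 40; px1_3 = 45; py1_3 = 210; px0_4 = 350; py0_4 = 40; center_x_5 = 290; center_y_5 = 335; px2_6 = 220; py2_6 = 330; center_x_7 = 340; center_y_7 = 350; radius_7 = 65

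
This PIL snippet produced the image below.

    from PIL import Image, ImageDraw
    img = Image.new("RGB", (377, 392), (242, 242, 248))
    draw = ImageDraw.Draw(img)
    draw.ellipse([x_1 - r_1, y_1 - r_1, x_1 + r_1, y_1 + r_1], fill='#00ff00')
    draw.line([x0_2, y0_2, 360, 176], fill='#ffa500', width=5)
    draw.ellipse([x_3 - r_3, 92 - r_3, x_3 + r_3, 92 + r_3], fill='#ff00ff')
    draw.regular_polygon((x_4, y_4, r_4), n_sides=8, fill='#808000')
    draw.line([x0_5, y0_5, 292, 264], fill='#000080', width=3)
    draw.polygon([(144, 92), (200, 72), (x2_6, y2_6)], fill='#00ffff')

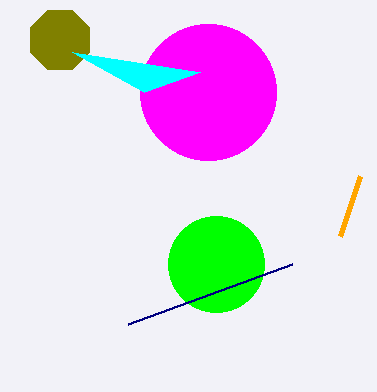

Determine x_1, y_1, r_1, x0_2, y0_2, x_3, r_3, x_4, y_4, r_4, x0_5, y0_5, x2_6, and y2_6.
x_1 = 216; y_1 = 264; r_1 = 48; x0_2 = 340; y0_2 = 236; x_3 = 208; r_3 = 68; x_4 = 60; y_4 = 40; r_4 = 32; x0_5 = 128; y0_5 = 324; x2_6 = 72; y2_6 = 52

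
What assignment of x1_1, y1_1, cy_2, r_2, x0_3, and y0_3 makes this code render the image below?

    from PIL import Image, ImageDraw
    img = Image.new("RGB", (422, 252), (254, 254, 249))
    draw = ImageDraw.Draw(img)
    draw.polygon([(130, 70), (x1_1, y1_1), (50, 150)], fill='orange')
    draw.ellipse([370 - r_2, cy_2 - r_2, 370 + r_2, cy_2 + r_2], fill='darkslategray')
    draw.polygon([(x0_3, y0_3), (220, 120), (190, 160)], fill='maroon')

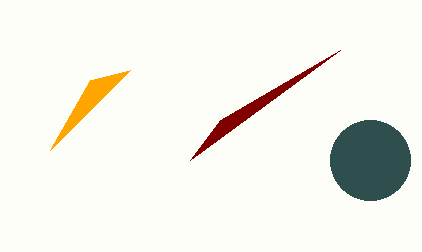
x1_1 = 90; y1_1 = 80; cy_2 = 160; r_2 = 40; x0_3 = 340; y0_3 = 50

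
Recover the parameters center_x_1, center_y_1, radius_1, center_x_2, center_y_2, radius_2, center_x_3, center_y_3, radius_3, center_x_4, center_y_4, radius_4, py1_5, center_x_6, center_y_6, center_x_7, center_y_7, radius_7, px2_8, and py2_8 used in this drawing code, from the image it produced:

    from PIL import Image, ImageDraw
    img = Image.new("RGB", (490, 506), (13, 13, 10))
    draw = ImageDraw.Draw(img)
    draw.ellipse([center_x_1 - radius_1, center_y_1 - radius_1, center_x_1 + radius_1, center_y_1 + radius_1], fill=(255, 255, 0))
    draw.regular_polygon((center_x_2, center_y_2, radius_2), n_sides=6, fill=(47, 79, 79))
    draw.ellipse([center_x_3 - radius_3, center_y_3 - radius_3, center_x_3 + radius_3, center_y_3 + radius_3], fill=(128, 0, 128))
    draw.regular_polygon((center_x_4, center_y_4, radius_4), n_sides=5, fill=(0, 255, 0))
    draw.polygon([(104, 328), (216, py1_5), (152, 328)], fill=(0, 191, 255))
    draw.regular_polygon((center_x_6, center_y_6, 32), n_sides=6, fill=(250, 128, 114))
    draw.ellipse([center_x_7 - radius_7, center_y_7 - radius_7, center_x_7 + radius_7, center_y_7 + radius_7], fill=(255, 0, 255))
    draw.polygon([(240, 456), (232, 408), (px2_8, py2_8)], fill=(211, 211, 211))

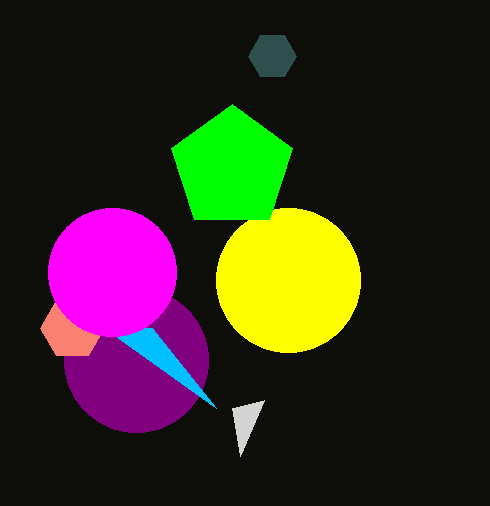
center_x_1 = 288, center_y_1 = 280, radius_1 = 72, center_x_2 = 272, center_y_2 = 56, radius_2 = 24, center_x_3 = 136, center_y_3 = 360, radius_3 = 72, center_x_4 = 232, center_y_4 = 168, radius_4 = 64, py1_5 = 408, center_x_6 = 72, center_y_6 = 328, center_x_7 = 112, center_y_7 = 272, radius_7 = 64, px2_8 = 264, py2_8 = 400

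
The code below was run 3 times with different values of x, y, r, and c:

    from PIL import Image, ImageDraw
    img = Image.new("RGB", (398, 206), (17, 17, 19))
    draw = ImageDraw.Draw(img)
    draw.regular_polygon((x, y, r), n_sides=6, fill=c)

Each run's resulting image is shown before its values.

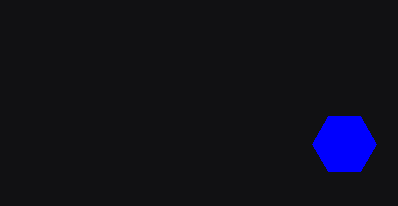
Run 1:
x = 344, y = 144, r = 32, c = 'blue'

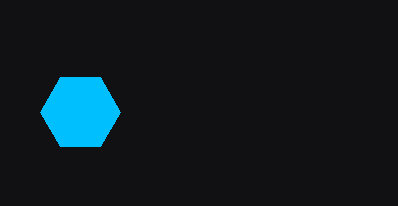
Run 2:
x = 80
y = 112
r = 40
c = 'deepskyblue'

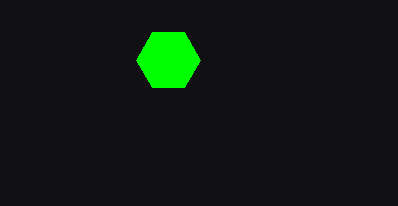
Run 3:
x = 168, y = 60, r = 32, c = 'lime'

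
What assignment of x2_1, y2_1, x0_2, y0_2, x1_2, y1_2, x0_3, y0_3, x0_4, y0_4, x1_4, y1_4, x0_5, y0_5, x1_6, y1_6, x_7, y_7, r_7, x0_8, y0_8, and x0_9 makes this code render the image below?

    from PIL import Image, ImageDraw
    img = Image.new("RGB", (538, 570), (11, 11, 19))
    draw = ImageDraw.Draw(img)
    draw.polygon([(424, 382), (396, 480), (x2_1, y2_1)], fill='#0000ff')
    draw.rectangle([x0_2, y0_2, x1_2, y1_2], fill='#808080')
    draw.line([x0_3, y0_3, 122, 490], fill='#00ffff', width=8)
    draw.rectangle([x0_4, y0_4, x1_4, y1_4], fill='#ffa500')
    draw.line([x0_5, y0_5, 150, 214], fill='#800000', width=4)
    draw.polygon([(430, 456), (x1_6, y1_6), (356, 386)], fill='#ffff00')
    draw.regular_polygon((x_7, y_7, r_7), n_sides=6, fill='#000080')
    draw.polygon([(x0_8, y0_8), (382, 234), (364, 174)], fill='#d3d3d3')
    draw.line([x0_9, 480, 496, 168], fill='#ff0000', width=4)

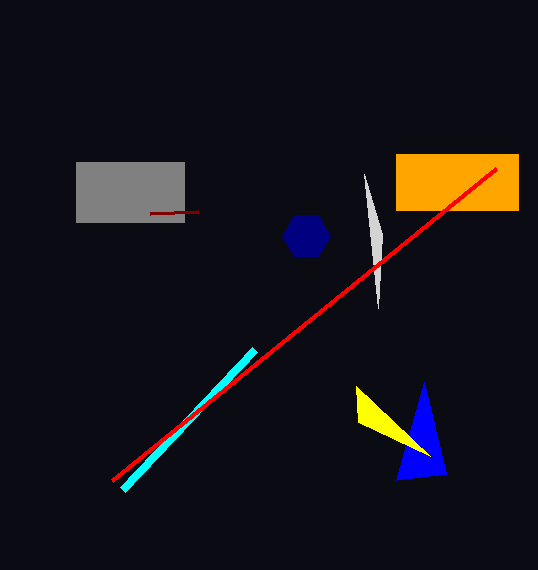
x2_1 = 446, y2_1 = 474, x0_2 = 76, y0_2 = 162, x1_2 = 184, y1_2 = 222, x0_3 = 254, y0_3 = 350, x0_4 = 396, y0_4 = 154, x1_4 = 518, y1_4 = 210, x0_5 = 198, y0_5 = 212, x1_6 = 358, y1_6 = 422, x_7 = 306, y_7 = 236, r_7 = 24, x0_8 = 378, y0_8 = 308, x0_9 = 112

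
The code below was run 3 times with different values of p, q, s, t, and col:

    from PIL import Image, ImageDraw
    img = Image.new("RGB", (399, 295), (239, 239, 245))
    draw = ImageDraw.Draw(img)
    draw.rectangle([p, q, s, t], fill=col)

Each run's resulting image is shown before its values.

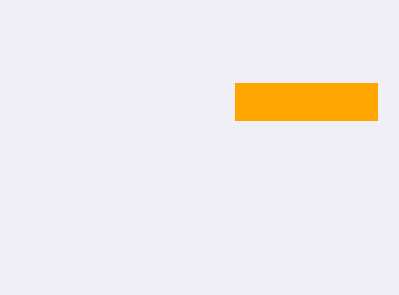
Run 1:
p = 235
q = 83
s = 377
t = 120
col = 'orange'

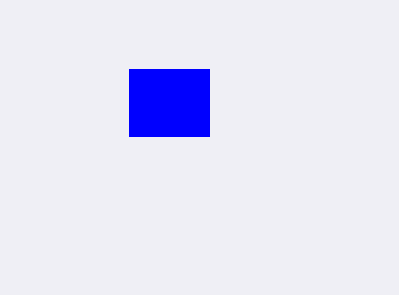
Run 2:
p = 129; q = 69; s = 209; t = 136; col = 'blue'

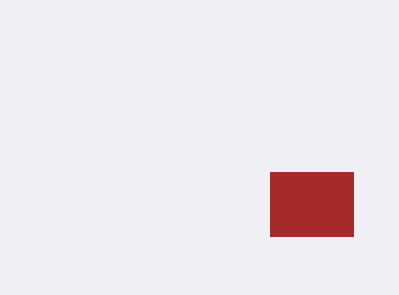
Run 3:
p = 270, q = 172, s = 353, t = 236, col = 'brown'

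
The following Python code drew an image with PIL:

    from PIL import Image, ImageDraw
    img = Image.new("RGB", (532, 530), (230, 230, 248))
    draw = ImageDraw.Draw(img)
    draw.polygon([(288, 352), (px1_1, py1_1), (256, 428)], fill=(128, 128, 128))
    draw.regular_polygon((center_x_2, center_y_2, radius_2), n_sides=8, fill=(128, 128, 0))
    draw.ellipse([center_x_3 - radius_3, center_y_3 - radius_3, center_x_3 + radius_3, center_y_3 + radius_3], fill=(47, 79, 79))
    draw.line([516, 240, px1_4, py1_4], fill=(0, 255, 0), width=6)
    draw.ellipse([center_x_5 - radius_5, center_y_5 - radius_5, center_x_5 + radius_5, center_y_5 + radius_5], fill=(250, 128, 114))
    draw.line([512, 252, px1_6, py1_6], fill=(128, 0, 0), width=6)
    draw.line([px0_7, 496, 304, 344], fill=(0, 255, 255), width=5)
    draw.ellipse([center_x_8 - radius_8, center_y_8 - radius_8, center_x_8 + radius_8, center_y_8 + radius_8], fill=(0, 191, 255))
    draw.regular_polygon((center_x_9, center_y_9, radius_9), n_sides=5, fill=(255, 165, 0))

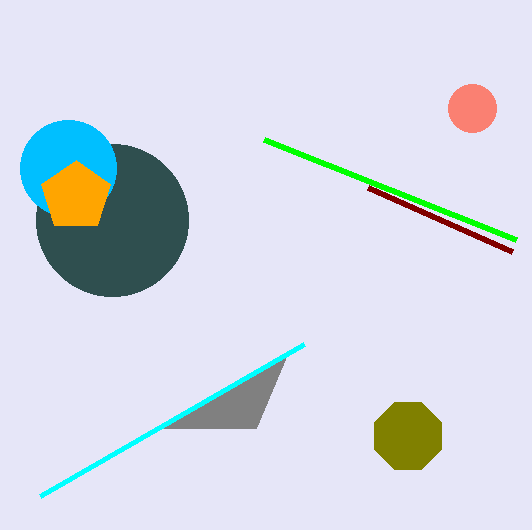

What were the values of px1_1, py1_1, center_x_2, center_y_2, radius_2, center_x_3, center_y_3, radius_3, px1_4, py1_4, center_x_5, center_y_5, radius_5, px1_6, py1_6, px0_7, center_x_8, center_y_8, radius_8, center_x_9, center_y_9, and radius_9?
px1_1 = 156, py1_1 = 428, center_x_2 = 408, center_y_2 = 436, radius_2 = 36, center_x_3 = 112, center_y_3 = 220, radius_3 = 76, px1_4 = 264, py1_4 = 140, center_x_5 = 472, center_y_5 = 108, radius_5 = 24, px1_6 = 368, py1_6 = 188, px0_7 = 40, center_x_8 = 68, center_y_8 = 168, radius_8 = 48, center_x_9 = 76, center_y_9 = 196, radius_9 = 36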